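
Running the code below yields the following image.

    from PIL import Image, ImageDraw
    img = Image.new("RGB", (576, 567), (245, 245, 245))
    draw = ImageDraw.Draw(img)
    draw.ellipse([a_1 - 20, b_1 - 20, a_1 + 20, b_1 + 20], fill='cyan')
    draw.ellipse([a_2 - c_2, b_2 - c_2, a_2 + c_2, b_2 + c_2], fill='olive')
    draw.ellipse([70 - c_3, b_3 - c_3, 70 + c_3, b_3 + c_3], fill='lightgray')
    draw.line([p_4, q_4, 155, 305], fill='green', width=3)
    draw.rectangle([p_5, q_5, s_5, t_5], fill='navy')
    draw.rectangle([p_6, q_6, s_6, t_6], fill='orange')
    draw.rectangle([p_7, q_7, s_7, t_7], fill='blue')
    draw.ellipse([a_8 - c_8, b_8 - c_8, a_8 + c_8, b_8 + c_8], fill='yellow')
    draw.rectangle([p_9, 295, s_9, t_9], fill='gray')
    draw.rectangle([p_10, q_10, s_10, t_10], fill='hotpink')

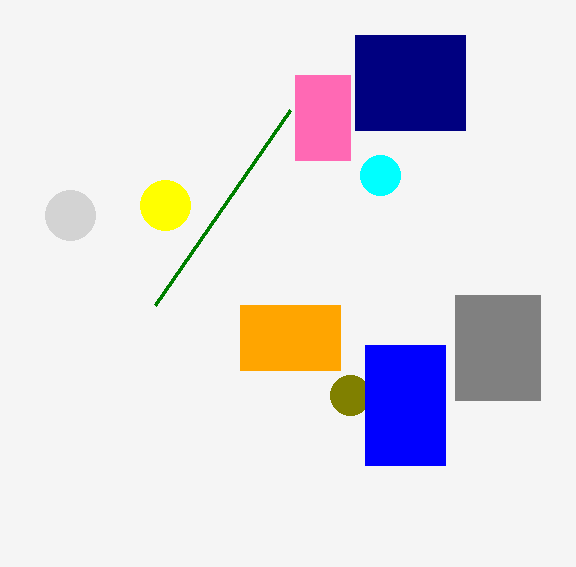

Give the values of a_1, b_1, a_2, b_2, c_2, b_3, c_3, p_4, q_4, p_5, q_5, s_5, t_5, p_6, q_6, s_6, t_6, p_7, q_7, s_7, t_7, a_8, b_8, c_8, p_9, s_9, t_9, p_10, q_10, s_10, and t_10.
a_1 = 380, b_1 = 175, a_2 = 350, b_2 = 395, c_2 = 20, b_3 = 215, c_3 = 25, p_4 = 290, q_4 = 110, p_5 = 355, q_5 = 35, s_5 = 465, t_5 = 130, p_6 = 240, q_6 = 305, s_6 = 340, t_6 = 370, p_7 = 365, q_7 = 345, s_7 = 445, t_7 = 465, a_8 = 165, b_8 = 205, c_8 = 25, p_9 = 455, s_9 = 540, t_9 = 400, p_10 = 295, q_10 = 75, s_10 = 350, t_10 = 160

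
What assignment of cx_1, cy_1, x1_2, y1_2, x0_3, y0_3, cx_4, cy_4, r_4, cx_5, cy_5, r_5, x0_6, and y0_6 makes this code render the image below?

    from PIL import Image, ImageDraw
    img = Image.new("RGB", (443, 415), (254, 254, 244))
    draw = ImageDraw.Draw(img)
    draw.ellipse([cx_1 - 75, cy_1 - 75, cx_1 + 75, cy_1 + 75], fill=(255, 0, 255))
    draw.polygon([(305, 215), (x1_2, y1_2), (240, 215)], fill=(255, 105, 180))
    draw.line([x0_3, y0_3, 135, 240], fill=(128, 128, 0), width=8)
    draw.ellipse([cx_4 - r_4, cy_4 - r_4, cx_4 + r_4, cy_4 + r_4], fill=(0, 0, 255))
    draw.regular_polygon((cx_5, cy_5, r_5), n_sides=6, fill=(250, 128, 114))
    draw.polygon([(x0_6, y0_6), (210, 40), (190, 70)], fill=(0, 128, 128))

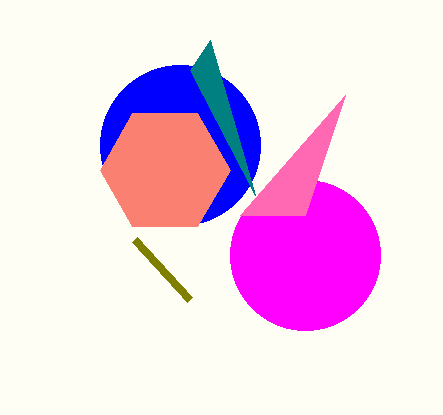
cx_1 = 305; cy_1 = 255; x1_2 = 345; y1_2 = 95; x0_3 = 190; y0_3 = 300; cx_4 = 180; cy_4 = 145; r_4 = 80; cx_5 = 165; cy_5 = 170; r_5 = 65; x0_6 = 255; y0_6 = 195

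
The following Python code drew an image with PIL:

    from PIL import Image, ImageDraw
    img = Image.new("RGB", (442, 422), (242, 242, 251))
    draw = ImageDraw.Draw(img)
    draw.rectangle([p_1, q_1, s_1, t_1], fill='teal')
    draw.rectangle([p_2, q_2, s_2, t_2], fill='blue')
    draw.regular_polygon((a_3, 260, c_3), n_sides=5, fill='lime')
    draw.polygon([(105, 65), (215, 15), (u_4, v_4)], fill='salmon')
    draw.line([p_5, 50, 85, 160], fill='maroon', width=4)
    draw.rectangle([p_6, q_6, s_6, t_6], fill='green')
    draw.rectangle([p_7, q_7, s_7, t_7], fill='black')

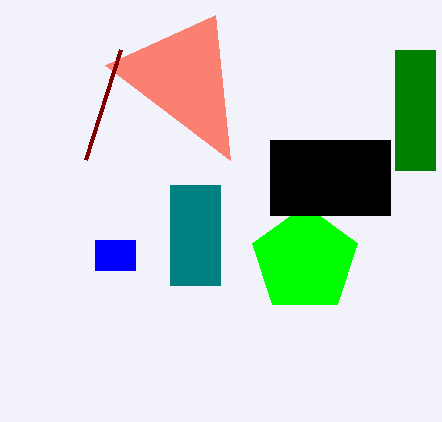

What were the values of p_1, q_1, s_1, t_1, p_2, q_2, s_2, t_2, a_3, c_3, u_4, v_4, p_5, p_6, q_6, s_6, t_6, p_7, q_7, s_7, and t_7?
p_1 = 170; q_1 = 185; s_1 = 220; t_1 = 285; p_2 = 95; q_2 = 240; s_2 = 135; t_2 = 270; a_3 = 305; c_3 = 55; u_4 = 230; v_4 = 160; p_5 = 120; p_6 = 395; q_6 = 50; s_6 = 435; t_6 = 170; p_7 = 270; q_7 = 140; s_7 = 390; t_7 = 215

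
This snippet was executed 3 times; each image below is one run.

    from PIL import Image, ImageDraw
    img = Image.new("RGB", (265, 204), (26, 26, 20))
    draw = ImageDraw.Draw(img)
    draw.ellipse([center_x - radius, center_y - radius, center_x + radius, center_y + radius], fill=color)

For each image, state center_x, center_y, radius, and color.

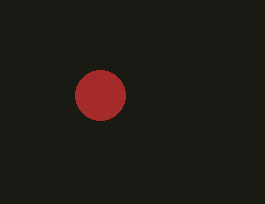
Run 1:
center_x = 100
center_y = 95
radius = 25
color = 'brown'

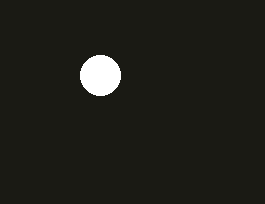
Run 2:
center_x = 100
center_y = 75
radius = 20
color = 'white'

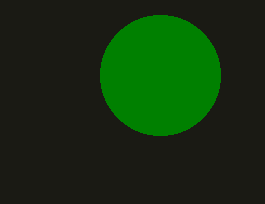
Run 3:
center_x = 160; center_y = 75; radius = 60; color = 'green'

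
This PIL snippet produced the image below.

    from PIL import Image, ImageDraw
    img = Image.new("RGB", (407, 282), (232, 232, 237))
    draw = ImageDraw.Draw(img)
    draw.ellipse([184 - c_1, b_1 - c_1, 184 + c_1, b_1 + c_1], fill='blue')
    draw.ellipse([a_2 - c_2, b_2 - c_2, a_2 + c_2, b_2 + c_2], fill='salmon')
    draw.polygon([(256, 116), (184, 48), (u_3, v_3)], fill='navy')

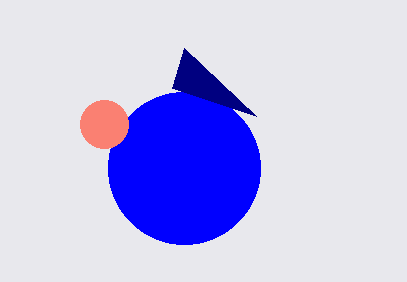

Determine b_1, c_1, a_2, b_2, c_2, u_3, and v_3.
b_1 = 168; c_1 = 76; a_2 = 104; b_2 = 124; c_2 = 24; u_3 = 172; v_3 = 88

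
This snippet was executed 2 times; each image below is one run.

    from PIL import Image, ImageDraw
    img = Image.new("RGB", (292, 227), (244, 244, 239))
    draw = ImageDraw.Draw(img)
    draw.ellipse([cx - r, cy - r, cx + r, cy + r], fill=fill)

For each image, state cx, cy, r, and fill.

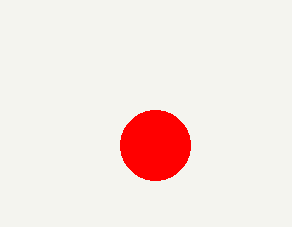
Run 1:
cx = 155, cy = 145, r = 35, fill = 'red'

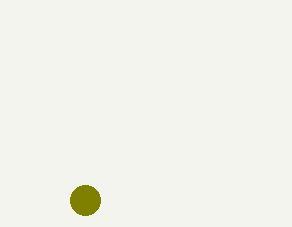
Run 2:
cx = 85, cy = 200, r = 15, fill = 'olive'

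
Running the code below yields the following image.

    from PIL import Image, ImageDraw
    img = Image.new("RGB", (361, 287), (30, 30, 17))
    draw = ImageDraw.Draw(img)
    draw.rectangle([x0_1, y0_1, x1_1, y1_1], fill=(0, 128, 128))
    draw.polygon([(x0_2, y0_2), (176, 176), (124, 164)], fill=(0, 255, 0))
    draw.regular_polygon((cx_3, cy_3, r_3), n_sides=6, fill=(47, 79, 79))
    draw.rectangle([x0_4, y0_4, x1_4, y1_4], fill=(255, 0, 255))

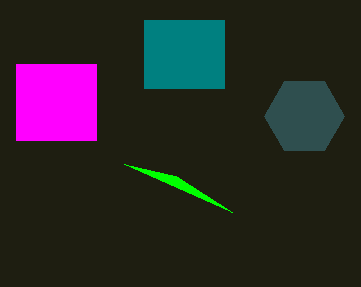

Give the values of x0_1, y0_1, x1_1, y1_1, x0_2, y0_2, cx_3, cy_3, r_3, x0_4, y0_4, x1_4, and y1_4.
x0_1 = 144, y0_1 = 20, x1_1 = 224, y1_1 = 88, x0_2 = 232, y0_2 = 212, cx_3 = 304, cy_3 = 116, r_3 = 40, x0_4 = 16, y0_4 = 64, x1_4 = 96, y1_4 = 140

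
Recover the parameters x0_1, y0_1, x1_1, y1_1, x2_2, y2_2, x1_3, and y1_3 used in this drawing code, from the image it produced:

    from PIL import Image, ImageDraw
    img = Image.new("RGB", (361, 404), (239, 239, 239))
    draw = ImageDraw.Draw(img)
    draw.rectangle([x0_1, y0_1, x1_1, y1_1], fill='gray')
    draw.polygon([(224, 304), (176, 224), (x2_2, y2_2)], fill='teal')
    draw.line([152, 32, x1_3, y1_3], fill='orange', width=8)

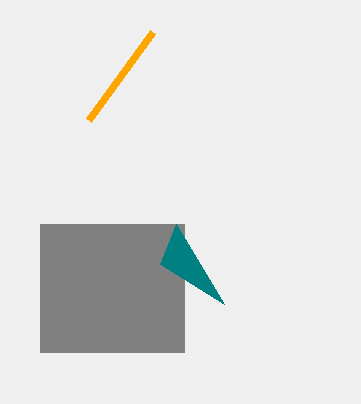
x0_1 = 40
y0_1 = 224
x1_1 = 184
y1_1 = 352
x2_2 = 160
y2_2 = 264
x1_3 = 88
y1_3 = 120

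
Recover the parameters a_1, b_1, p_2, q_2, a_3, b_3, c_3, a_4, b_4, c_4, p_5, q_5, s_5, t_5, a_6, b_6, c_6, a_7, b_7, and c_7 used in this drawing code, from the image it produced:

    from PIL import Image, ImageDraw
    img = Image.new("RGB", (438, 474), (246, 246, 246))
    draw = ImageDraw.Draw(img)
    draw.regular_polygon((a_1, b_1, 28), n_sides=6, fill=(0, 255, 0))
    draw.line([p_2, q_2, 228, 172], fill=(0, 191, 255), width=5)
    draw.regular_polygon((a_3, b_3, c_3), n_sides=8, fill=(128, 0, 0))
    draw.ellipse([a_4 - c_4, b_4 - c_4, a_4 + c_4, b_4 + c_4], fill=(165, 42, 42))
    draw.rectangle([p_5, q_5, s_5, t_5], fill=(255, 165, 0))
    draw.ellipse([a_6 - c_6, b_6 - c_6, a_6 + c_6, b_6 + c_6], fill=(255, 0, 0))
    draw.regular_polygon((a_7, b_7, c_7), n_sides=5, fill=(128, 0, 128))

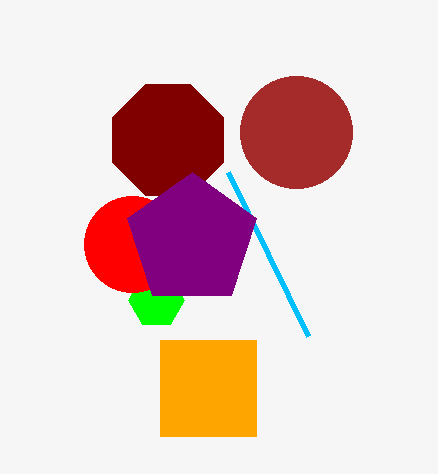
a_1 = 156, b_1 = 300, p_2 = 308, q_2 = 336, a_3 = 168, b_3 = 140, c_3 = 60, a_4 = 296, b_4 = 132, c_4 = 56, p_5 = 160, q_5 = 340, s_5 = 256, t_5 = 436, a_6 = 132, b_6 = 244, c_6 = 48, a_7 = 192, b_7 = 240, c_7 = 68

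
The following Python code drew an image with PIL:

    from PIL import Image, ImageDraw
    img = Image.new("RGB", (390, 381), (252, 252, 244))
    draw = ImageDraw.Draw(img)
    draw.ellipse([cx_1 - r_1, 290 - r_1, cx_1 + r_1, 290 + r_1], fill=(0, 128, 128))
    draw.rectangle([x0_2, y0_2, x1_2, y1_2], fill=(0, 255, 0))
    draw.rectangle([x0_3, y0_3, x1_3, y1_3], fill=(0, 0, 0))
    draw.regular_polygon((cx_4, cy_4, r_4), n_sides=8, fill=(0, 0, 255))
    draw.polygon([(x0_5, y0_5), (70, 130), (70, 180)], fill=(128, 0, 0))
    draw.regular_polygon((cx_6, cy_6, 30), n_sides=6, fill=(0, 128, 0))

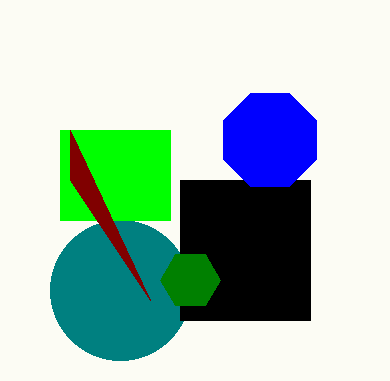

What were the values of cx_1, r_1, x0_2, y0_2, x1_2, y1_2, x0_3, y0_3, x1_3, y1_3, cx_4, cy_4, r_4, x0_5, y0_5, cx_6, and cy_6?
cx_1 = 120
r_1 = 70
x0_2 = 60
y0_2 = 130
x1_2 = 170
y1_2 = 220
x0_3 = 180
y0_3 = 180
x1_3 = 310
y1_3 = 320
cx_4 = 270
cy_4 = 140
r_4 = 50
x0_5 = 150
y0_5 = 300
cx_6 = 190
cy_6 = 280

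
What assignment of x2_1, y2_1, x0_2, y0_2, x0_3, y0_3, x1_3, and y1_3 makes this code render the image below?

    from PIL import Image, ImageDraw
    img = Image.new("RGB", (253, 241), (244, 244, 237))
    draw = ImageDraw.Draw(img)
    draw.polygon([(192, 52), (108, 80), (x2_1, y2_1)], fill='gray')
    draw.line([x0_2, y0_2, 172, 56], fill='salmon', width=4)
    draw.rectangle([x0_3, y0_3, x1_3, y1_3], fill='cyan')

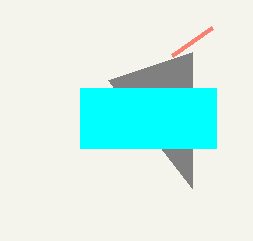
x2_1 = 192, y2_1 = 188, x0_2 = 212, y0_2 = 28, x0_3 = 80, y0_3 = 88, x1_3 = 216, y1_3 = 148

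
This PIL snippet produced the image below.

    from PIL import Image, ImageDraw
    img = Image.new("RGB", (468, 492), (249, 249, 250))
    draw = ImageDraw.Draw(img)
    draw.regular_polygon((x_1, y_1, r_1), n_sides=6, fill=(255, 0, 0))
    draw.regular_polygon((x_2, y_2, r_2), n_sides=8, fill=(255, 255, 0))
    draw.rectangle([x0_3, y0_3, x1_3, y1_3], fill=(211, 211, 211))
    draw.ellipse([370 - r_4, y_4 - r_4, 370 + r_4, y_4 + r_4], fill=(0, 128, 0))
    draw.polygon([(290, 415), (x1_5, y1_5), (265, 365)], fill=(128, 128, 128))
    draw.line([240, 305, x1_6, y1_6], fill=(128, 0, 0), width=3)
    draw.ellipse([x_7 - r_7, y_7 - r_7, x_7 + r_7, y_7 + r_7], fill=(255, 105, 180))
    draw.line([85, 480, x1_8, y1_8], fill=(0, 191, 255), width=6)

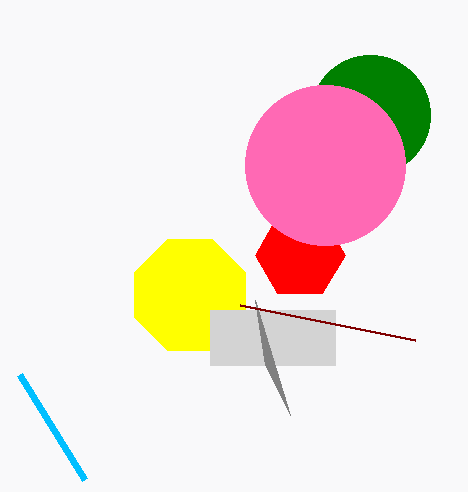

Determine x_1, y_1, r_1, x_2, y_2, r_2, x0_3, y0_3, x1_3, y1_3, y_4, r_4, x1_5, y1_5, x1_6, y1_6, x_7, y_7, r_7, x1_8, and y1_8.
x_1 = 300, y_1 = 255, r_1 = 45, x_2 = 190, y_2 = 295, r_2 = 60, x0_3 = 210, y0_3 = 310, x1_3 = 335, y1_3 = 365, y_4 = 115, r_4 = 60, x1_5 = 255, y1_5 = 300, x1_6 = 415, y1_6 = 340, x_7 = 325, y_7 = 165, r_7 = 80, x1_8 = 20, y1_8 = 375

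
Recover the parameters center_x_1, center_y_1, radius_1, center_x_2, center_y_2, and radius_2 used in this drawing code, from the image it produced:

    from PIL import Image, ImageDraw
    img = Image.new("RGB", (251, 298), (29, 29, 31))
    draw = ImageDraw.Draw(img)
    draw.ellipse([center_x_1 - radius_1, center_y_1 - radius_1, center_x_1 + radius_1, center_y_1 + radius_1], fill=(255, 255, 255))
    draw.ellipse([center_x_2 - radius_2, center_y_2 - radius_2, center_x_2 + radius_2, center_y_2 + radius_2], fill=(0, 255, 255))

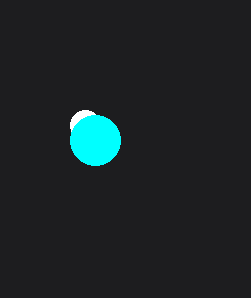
center_x_1 = 85, center_y_1 = 125, radius_1 = 15, center_x_2 = 95, center_y_2 = 140, radius_2 = 25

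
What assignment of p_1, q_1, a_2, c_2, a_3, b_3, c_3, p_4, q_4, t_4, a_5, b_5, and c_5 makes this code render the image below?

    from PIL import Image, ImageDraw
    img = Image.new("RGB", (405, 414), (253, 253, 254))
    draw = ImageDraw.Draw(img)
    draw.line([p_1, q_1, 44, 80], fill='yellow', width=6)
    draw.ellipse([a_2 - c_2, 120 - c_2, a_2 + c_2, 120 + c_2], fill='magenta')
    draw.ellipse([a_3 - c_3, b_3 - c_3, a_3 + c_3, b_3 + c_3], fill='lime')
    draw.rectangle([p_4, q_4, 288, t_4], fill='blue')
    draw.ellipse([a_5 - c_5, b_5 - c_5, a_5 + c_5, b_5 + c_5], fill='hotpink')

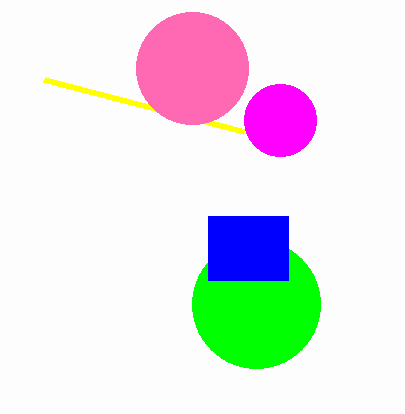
p_1 = 244, q_1 = 132, a_2 = 280, c_2 = 36, a_3 = 256, b_3 = 304, c_3 = 64, p_4 = 208, q_4 = 216, t_4 = 280, a_5 = 192, b_5 = 68, c_5 = 56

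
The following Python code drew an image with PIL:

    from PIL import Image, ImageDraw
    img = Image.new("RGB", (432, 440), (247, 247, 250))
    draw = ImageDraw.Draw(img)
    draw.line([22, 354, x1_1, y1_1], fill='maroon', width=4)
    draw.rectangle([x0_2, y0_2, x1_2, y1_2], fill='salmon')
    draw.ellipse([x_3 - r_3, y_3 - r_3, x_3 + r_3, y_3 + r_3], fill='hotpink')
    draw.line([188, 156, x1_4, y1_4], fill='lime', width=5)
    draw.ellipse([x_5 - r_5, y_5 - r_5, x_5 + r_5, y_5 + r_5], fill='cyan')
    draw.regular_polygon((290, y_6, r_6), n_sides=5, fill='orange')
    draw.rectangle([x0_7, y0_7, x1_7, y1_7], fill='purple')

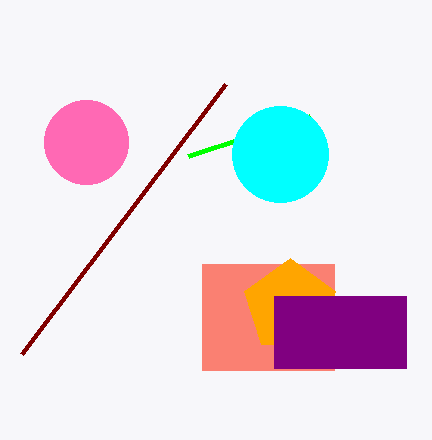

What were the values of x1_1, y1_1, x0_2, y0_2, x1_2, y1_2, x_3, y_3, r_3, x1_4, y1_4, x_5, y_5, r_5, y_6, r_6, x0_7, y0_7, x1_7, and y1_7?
x1_1 = 226
y1_1 = 84
x0_2 = 202
y0_2 = 264
x1_2 = 334
y1_2 = 370
x_3 = 86
y_3 = 142
r_3 = 42
x1_4 = 310
y1_4 = 116
x_5 = 280
y_5 = 154
r_5 = 48
y_6 = 306
r_6 = 48
x0_7 = 274
y0_7 = 296
x1_7 = 406
y1_7 = 368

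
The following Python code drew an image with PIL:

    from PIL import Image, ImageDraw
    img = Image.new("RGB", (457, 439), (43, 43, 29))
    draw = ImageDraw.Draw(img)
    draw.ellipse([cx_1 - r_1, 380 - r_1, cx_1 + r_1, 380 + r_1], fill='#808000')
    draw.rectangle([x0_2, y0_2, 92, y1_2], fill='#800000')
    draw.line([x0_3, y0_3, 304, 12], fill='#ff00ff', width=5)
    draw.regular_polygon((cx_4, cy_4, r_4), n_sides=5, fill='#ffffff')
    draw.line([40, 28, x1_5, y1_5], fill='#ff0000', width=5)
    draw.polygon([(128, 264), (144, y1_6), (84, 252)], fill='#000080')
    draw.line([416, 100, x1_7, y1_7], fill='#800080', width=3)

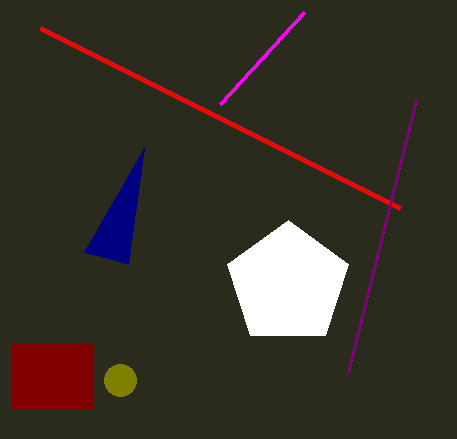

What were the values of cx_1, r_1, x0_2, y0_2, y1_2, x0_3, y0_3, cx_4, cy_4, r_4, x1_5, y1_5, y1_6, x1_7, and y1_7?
cx_1 = 120
r_1 = 16
x0_2 = 12
y0_2 = 344
y1_2 = 408
x0_3 = 220
y0_3 = 104
cx_4 = 288
cy_4 = 284
r_4 = 64
x1_5 = 400
y1_5 = 208
y1_6 = 148
x1_7 = 348
y1_7 = 372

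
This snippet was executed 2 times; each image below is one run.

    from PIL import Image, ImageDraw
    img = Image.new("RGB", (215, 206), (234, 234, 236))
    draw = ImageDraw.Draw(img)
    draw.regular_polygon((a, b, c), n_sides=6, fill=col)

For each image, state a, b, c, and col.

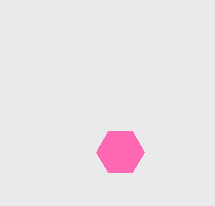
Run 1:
a = 120, b = 152, c = 24, col = 'hotpink'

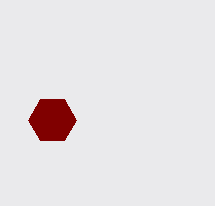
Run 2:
a = 52; b = 120; c = 24; col = 'maroon'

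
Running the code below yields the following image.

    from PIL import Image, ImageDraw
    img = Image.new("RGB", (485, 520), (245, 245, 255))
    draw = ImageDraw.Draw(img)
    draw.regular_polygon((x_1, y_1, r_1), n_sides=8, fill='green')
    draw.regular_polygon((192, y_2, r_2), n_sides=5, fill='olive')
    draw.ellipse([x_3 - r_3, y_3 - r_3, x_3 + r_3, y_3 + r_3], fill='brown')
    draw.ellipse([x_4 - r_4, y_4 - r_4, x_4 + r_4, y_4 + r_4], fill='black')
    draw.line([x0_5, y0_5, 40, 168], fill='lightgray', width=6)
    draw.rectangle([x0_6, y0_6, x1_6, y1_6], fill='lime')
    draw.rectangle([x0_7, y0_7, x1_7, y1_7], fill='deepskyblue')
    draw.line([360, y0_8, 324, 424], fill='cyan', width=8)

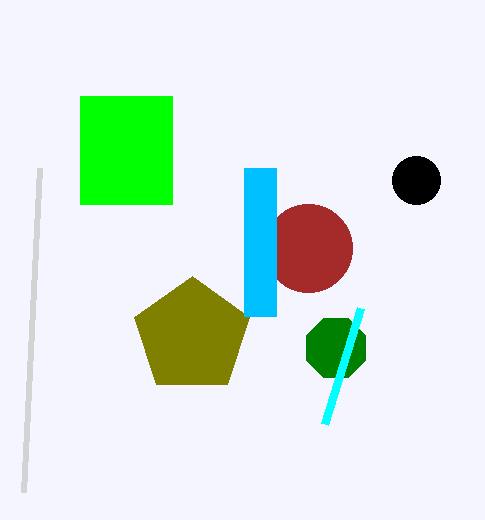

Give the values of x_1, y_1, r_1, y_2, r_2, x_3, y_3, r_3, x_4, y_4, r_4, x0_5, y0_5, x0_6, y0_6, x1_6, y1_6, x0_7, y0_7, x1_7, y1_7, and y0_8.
x_1 = 336, y_1 = 348, r_1 = 32, y_2 = 336, r_2 = 60, x_3 = 308, y_3 = 248, r_3 = 44, x_4 = 416, y_4 = 180, r_4 = 24, x0_5 = 24, y0_5 = 492, x0_6 = 80, y0_6 = 96, x1_6 = 172, y1_6 = 204, x0_7 = 244, y0_7 = 168, x1_7 = 276, y1_7 = 316, y0_8 = 308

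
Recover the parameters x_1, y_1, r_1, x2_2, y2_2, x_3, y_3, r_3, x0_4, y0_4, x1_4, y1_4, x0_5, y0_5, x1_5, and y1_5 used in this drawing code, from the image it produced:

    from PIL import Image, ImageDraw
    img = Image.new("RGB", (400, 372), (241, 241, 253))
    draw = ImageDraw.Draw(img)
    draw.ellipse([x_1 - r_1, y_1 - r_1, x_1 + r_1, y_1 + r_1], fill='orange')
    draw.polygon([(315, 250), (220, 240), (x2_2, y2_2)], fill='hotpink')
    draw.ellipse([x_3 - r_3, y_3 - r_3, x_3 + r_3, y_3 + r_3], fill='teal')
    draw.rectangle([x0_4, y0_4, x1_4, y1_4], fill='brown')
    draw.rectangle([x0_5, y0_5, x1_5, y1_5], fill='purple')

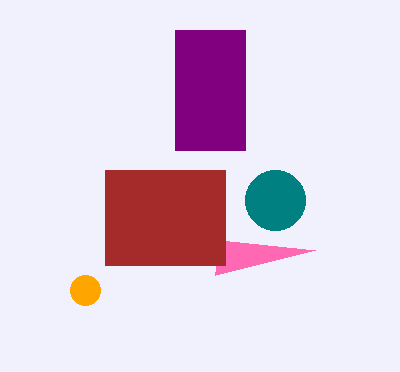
x_1 = 85
y_1 = 290
r_1 = 15
x2_2 = 215
y2_2 = 275
x_3 = 275
y_3 = 200
r_3 = 30
x0_4 = 105
y0_4 = 170
x1_4 = 225
y1_4 = 265
x0_5 = 175
y0_5 = 30
x1_5 = 245
y1_5 = 150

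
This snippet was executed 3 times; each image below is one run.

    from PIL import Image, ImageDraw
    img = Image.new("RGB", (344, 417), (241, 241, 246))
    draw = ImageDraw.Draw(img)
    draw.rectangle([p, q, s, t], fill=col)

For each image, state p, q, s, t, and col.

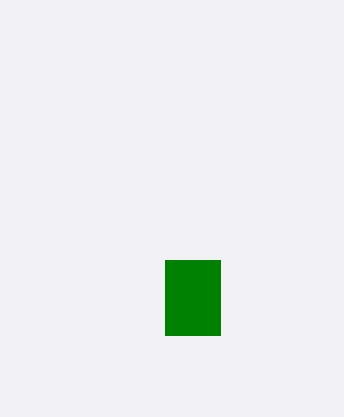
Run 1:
p = 165; q = 260; s = 220; t = 335; col = 'green'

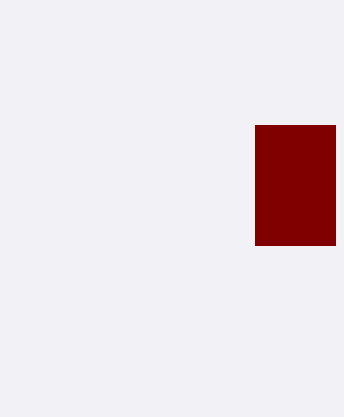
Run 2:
p = 255
q = 125
s = 335
t = 245
col = 'maroon'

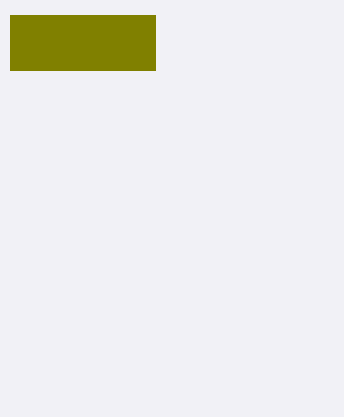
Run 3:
p = 10, q = 15, s = 155, t = 70, col = 'olive'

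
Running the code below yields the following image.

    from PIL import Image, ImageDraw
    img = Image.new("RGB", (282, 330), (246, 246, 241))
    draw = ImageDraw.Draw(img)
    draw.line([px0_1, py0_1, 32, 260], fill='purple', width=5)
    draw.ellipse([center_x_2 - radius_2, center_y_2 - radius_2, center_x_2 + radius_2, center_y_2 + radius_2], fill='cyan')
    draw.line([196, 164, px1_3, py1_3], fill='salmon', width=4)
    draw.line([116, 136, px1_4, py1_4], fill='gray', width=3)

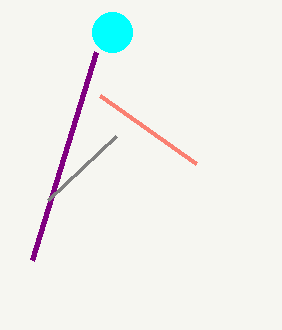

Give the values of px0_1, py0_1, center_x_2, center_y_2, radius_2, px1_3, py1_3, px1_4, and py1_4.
px0_1 = 96, py0_1 = 52, center_x_2 = 112, center_y_2 = 32, radius_2 = 20, px1_3 = 100, py1_3 = 96, px1_4 = 48, py1_4 = 200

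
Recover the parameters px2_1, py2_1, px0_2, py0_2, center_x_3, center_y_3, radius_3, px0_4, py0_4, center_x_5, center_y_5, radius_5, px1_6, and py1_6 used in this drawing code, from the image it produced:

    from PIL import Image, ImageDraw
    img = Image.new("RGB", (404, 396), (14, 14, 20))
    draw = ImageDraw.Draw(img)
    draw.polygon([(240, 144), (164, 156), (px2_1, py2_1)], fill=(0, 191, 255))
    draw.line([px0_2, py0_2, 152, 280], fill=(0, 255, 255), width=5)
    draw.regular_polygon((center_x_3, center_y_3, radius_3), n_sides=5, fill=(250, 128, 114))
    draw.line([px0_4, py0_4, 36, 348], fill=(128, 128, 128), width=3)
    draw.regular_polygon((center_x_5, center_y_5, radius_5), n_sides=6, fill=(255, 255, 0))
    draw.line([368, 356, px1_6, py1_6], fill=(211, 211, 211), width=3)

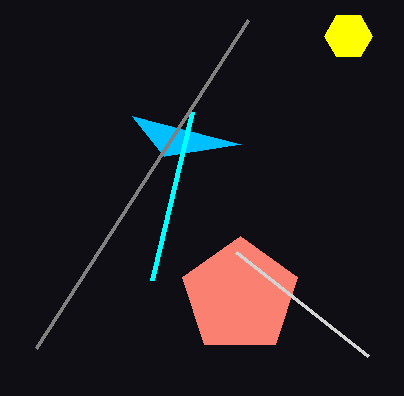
px2_1 = 132
py2_1 = 116
px0_2 = 192
py0_2 = 112
center_x_3 = 240
center_y_3 = 296
radius_3 = 60
px0_4 = 248
py0_4 = 20
center_x_5 = 348
center_y_5 = 36
radius_5 = 24
px1_6 = 236
py1_6 = 252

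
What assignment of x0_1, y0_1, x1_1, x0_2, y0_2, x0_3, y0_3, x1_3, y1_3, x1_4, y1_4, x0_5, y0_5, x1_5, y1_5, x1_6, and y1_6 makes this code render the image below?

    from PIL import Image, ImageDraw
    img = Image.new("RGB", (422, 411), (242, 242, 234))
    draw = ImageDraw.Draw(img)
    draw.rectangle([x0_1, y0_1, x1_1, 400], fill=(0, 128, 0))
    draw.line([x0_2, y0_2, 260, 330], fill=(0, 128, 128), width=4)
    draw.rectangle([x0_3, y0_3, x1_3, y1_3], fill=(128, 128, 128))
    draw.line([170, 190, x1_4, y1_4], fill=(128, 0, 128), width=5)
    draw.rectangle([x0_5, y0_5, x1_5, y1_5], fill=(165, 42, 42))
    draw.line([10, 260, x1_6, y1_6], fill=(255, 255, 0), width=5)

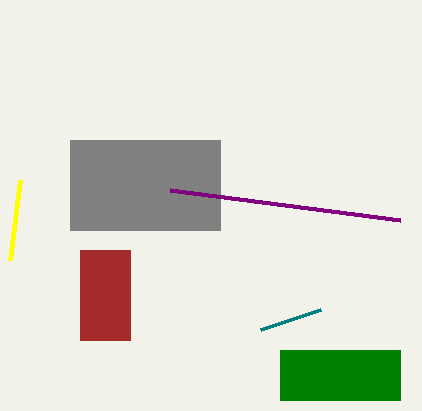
x0_1 = 280, y0_1 = 350, x1_1 = 400, x0_2 = 320, y0_2 = 310, x0_3 = 70, y0_3 = 140, x1_3 = 220, y1_3 = 230, x1_4 = 400, y1_4 = 220, x0_5 = 80, y0_5 = 250, x1_5 = 130, y1_5 = 340, x1_6 = 20, y1_6 = 180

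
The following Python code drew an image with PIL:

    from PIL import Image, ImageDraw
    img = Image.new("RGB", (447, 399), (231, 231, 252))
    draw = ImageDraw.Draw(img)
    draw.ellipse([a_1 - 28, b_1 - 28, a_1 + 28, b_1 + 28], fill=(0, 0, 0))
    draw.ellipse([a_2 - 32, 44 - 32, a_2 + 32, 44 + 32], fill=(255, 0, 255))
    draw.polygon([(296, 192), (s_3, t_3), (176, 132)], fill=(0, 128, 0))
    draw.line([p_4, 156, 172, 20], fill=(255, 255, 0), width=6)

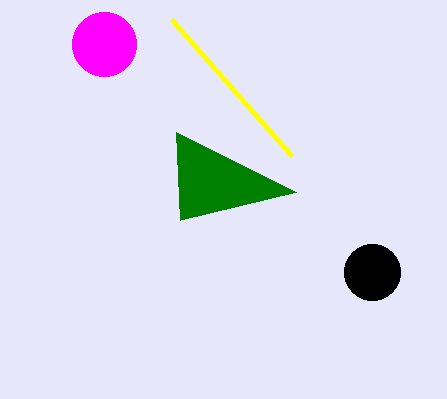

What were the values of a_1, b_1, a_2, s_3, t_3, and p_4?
a_1 = 372; b_1 = 272; a_2 = 104; s_3 = 180; t_3 = 220; p_4 = 292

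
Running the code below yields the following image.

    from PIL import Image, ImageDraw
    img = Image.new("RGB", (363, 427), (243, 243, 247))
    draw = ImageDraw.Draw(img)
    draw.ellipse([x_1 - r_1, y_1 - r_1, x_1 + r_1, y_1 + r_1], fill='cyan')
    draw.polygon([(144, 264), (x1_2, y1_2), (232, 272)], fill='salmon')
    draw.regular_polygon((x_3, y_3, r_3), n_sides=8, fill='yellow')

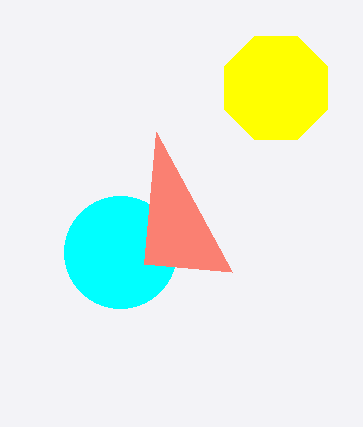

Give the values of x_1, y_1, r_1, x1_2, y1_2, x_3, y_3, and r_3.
x_1 = 120
y_1 = 252
r_1 = 56
x1_2 = 156
y1_2 = 132
x_3 = 276
y_3 = 88
r_3 = 56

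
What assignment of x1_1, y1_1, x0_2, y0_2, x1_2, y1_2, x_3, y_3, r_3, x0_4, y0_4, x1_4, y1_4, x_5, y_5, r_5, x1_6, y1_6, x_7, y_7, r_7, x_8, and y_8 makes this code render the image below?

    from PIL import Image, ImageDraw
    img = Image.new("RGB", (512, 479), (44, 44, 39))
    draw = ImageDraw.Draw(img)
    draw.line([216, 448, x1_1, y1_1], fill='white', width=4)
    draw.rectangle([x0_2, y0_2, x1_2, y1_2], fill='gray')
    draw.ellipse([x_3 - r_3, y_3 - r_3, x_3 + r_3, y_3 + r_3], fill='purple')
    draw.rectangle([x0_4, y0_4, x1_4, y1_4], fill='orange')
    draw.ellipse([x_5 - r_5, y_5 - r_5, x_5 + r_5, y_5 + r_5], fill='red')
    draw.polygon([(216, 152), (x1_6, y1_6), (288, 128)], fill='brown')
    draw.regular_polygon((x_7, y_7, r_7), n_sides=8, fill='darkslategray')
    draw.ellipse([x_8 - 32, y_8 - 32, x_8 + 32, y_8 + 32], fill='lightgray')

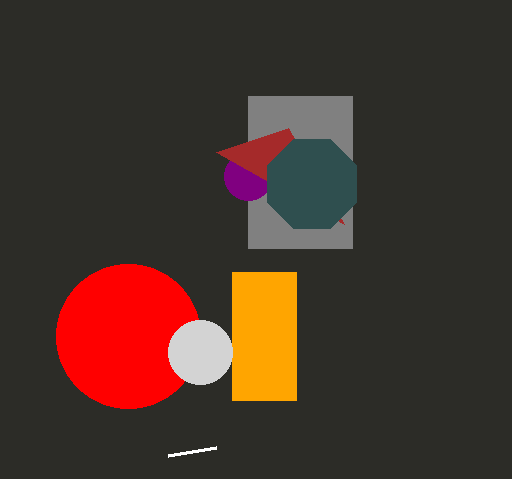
x1_1 = 168, y1_1 = 456, x0_2 = 248, y0_2 = 96, x1_2 = 352, y1_2 = 248, x_3 = 248, y_3 = 176, r_3 = 24, x0_4 = 232, y0_4 = 272, x1_4 = 296, y1_4 = 400, x_5 = 128, y_5 = 336, r_5 = 72, x1_6 = 344, y1_6 = 224, x_7 = 312, y_7 = 184, r_7 = 48, x_8 = 200, y_8 = 352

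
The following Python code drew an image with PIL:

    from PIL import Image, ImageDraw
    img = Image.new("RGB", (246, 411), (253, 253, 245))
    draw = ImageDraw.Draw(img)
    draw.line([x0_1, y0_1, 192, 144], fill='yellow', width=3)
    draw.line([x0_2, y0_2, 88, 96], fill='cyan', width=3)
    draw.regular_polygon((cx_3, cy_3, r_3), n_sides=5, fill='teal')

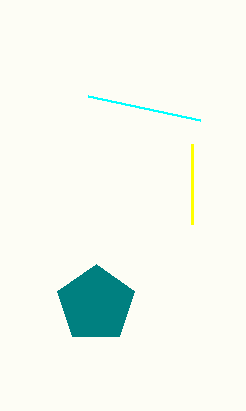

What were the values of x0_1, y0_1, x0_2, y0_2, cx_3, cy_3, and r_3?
x0_1 = 192, y0_1 = 224, x0_2 = 200, y0_2 = 120, cx_3 = 96, cy_3 = 304, r_3 = 40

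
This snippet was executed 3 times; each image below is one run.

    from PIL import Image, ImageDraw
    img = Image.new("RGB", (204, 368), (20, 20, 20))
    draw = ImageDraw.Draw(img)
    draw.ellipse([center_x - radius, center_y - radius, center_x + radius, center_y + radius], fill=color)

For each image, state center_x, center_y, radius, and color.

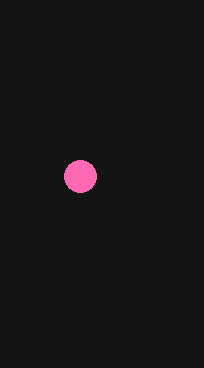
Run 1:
center_x = 80; center_y = 176; radius = 16; color = 'hotpink'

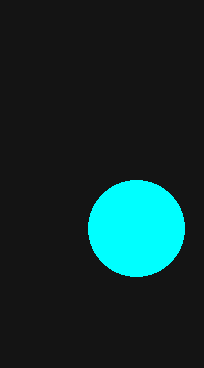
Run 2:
center_x = 136
center_y = 228
radius = 48
color = 'cyan'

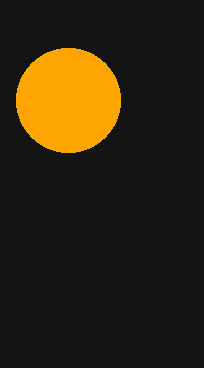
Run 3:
center_x = 68
center_y = 100
radius = 52
color = 'orange'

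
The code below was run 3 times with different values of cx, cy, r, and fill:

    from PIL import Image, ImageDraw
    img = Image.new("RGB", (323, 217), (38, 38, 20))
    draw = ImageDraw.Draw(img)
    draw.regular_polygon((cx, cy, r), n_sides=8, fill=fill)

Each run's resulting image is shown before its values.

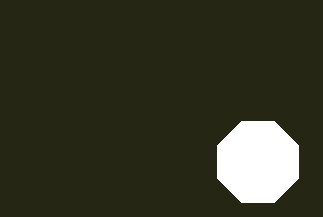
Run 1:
cx = 258
cy = 162
r = 44
fill = 'white'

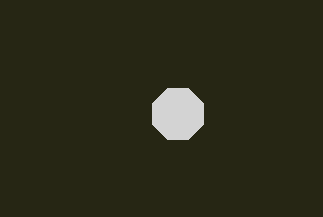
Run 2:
cx = 178; cy = 114; r = 28; fill = 'lightgray'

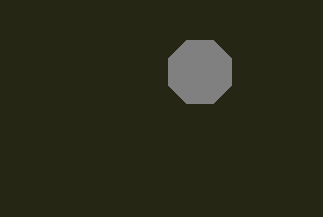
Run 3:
cx = 200, cy = 72, r = 34, fill = 'gray'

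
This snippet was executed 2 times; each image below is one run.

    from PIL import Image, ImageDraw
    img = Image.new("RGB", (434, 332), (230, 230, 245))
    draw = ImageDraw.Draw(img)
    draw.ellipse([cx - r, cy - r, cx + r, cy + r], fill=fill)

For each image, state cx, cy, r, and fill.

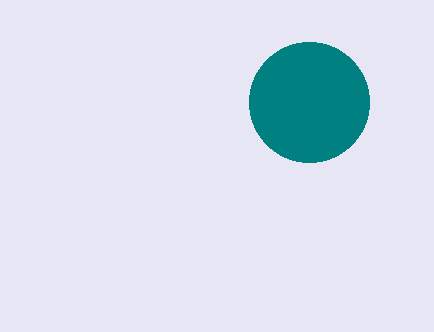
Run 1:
cx = 309, cy = 102, r = 60, fill = 'teal'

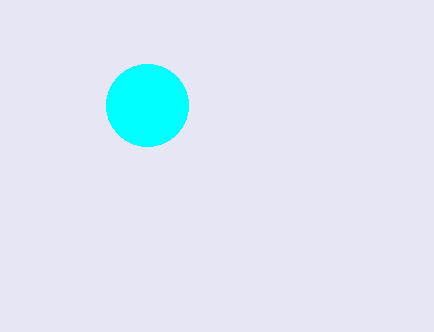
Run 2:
cx = 147
cy = 105
r = 41
fill = 'cyan'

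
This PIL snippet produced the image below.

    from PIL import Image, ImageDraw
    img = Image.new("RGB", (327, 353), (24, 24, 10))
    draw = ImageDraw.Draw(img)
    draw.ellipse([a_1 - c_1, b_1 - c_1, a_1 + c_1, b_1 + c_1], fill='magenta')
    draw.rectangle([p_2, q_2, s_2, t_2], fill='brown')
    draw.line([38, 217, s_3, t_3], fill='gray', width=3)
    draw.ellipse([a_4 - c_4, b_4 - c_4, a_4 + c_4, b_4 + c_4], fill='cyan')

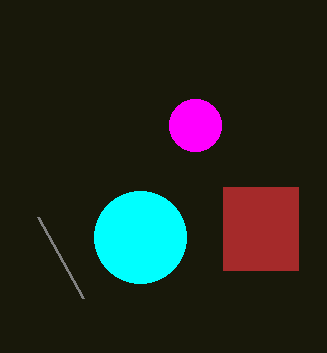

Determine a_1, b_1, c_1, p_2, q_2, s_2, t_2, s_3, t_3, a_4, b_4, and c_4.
a_1 = 195, b_1 = 125, c_1 = 26, p_2 = 223, q_2 = 187, s_2 = 298, t_2 = 270, s_3 = 83, t_3 = 298, a_4 = 140, b_4 = 237, c_4 = 46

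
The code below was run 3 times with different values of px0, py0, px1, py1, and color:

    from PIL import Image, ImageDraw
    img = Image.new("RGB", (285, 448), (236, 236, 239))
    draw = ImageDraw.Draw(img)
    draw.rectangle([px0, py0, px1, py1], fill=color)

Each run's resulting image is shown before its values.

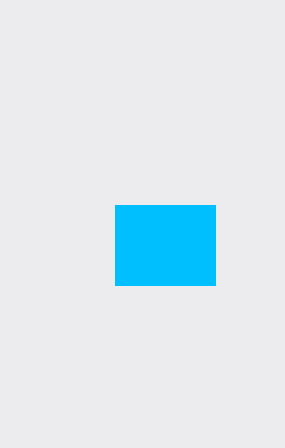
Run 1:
px0 = 115, py0 = 205, px1 = 215, py1 = 285, color = 'deepskyblue'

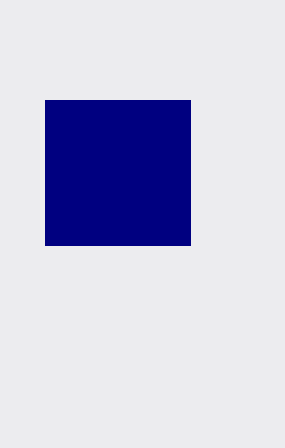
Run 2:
px0 = 45, py0 = 100, px1 = 190, py1 = 245, color = 'navy'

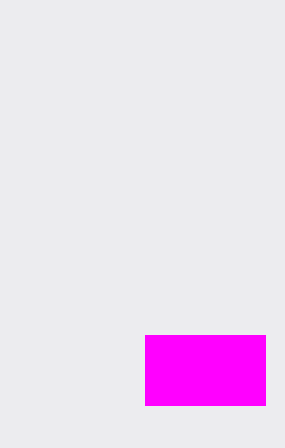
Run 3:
px0 = 145, py0 = 335, px1 = 265, py1 = 405, color = 'magenta'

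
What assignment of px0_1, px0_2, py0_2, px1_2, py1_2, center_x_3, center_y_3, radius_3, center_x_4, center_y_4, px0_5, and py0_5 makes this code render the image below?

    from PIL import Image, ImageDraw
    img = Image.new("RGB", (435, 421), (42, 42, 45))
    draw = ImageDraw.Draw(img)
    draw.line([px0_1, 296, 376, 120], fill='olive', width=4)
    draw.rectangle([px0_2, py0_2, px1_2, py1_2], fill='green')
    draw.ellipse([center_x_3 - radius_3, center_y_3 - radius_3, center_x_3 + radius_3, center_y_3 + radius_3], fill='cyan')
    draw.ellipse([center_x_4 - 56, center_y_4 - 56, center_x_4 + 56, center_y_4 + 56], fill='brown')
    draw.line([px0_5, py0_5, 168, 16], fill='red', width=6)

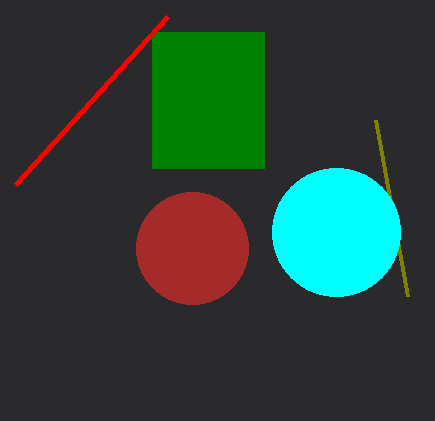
px0_1 = 408; px0_2 = 152; py0_2 = 32; px1_2 = 264; py1_2 = 168; center_x_3 = 336; center_y_3 = 232; radius_3 = 64; center_x_4 = 192; center_y_4 = 248; px0_5 = 16; py0_5 = 184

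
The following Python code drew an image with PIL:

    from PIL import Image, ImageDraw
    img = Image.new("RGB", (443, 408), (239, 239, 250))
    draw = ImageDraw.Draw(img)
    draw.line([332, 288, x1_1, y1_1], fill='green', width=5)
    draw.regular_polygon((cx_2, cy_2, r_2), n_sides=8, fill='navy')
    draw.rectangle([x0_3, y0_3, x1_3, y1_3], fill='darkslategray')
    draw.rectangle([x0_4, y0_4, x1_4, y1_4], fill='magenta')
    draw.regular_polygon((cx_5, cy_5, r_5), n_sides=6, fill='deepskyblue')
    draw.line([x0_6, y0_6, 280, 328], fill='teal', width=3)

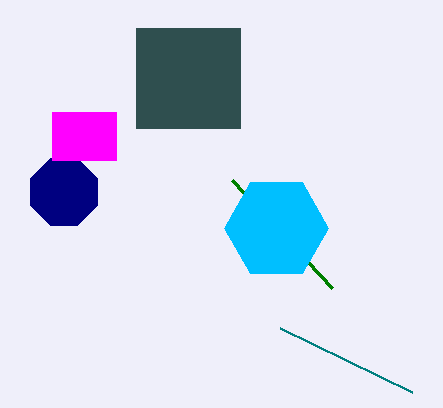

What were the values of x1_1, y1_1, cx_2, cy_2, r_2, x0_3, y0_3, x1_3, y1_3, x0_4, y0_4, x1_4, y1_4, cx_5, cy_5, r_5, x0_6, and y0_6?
x1_1 = 232
y1_1 = 180
cx_2 = 64
cy_2 = 192
r_2 = 36
x0_3 = 136
y0_3 = 28
x1_3 = 240
y1_3 = 128
x0_4 = 52
y0_4 = 112
x1_4 = 116
y1_4 = 160
cx_5 = 276
cy_5 = 228
r_5 = 52
x0_6 = 412
y0_6 = 392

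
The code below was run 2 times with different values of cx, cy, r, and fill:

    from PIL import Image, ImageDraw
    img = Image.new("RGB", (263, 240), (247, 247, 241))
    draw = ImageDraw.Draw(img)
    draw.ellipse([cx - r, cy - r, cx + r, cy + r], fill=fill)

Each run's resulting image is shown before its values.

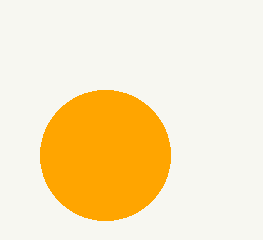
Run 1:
cx = 105, cy = 155, r = 65, fill = 'orange'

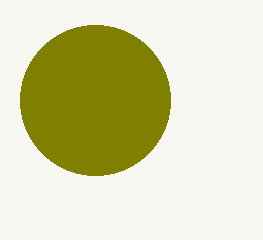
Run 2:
cx = 95, cy = 100, r = 75, fill = 'olive'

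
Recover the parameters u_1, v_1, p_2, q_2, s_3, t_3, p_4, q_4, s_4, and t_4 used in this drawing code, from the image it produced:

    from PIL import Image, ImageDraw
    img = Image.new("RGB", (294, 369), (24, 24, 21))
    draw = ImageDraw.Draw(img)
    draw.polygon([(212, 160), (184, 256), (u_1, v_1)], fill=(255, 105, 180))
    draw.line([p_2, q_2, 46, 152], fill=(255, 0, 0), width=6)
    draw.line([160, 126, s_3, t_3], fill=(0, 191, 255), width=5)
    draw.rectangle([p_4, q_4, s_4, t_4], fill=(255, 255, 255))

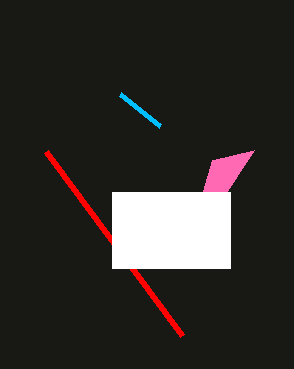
u_1 = 254
v_1 = 150
p_2 = 182
q_2 = 336
s_3 = 120
t_3 = 94
p_4 = 112
q_4 = 192
s_4 = 230
t_4 = 268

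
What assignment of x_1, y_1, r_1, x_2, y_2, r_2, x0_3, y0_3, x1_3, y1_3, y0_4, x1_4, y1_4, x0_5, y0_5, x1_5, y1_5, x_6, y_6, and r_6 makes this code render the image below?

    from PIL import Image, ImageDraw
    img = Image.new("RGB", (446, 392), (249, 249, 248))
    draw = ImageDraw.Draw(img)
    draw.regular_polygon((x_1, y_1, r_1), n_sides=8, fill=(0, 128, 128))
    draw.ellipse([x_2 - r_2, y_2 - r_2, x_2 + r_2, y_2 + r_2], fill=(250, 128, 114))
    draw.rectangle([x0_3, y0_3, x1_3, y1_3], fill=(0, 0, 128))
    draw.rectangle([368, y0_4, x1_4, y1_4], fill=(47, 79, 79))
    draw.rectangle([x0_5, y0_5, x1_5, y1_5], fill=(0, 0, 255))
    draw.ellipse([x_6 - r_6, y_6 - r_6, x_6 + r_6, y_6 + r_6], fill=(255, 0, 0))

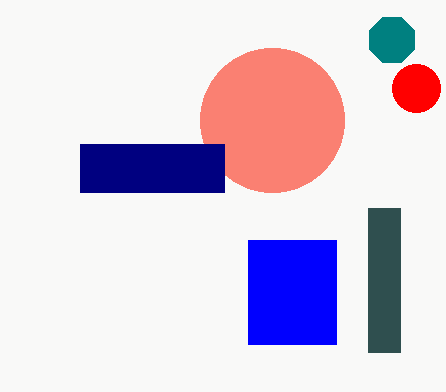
x_1 = 392, y_1 = 40, r_1 = 24, x_2 = 272, y_2 = 120, r_2 = 72, x0_3 = 80, y0_3 = 144, x1_3 = 224, y1_3 = 192, y0_4 = 208, x1_4 = 400, y1_4 = 352, x0_5 = 248, y0_5 = 240, x1_5 = 336, y1_5 = 344, x_6 = 416, y_6 = 88, r_6 = 24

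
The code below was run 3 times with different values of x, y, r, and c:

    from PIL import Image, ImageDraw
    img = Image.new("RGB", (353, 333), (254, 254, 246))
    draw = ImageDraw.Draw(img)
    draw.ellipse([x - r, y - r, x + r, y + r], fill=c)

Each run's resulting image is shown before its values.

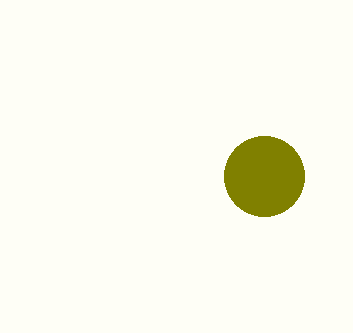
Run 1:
x = 264, y = 176, r = 40, c = 'olive'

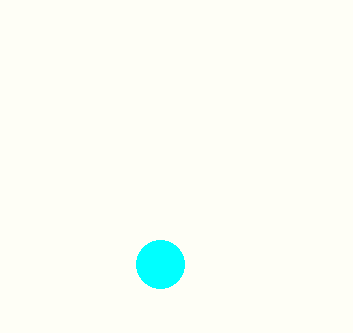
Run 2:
x = 160
y = 264
r = 24
c = 'cyan'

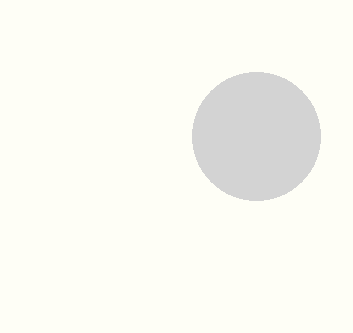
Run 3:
x = 256, y = 136, r = 64, c = 'lightgray'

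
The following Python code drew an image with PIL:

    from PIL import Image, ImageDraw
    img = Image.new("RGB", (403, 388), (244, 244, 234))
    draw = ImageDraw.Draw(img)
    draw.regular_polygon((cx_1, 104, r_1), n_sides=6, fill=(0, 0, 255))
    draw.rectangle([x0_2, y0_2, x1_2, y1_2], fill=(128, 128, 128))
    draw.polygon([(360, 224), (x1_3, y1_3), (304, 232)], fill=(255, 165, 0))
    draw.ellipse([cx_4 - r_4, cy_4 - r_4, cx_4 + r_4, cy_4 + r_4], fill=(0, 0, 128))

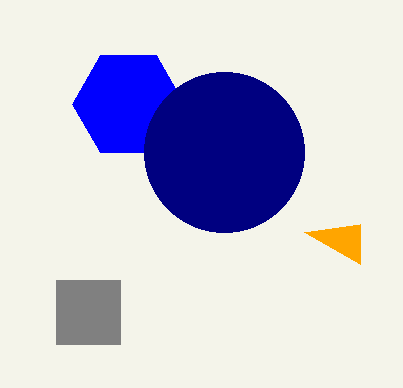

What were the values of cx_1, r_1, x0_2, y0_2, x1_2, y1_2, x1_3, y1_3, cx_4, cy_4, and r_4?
cx_1 = 128; r_1 = 56; x0_2 = 56; y0_2 = 280; x1_2 = 120; y1_2 = 344; x1_3 = 360; y1_3 = 264; cx_4 = 224; cy_4 = 152; r_4 = 80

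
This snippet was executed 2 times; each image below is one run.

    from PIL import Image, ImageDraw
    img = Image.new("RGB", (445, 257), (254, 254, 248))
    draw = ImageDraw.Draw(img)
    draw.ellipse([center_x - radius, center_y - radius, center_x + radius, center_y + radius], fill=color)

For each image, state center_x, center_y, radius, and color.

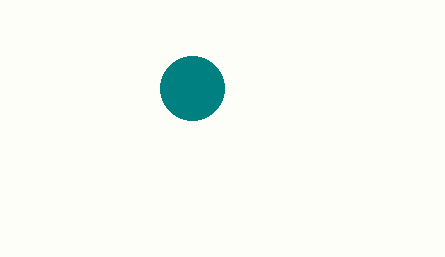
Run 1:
center_x = 192; center_y = 88; radius = 32; color = 'teal'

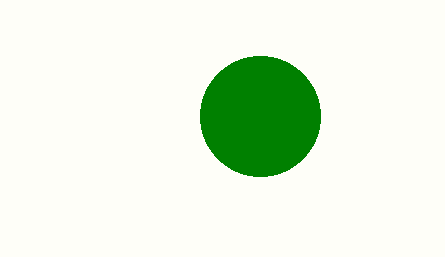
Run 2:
center_x = 260, center_y = 116, radius = 60, color = 'green'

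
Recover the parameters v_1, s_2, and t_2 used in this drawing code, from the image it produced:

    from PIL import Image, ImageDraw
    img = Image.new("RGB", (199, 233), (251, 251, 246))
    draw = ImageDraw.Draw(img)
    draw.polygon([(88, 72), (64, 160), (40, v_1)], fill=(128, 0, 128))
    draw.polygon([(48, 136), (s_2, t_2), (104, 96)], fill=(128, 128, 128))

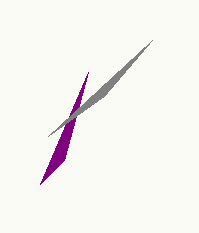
v_1 = 184
s_2 = 152
t_2 = 40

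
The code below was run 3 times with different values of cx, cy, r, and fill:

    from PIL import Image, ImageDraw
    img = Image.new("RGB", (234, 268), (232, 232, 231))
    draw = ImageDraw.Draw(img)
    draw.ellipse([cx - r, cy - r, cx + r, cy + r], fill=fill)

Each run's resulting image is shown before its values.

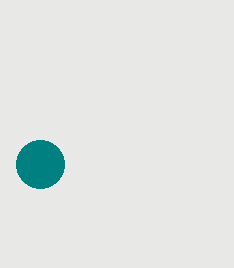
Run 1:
cx = 40
cy = 164
r = 24
fill = 'teal'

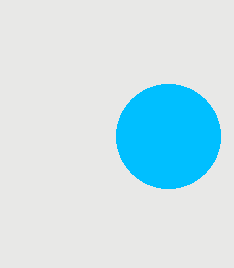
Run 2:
cx = 168, cy = 136, r = 52, fill = 'deepskyblue'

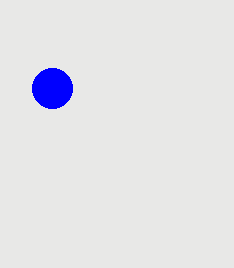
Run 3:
cx = 52
cy = 88
r = 20
fill = 'blue'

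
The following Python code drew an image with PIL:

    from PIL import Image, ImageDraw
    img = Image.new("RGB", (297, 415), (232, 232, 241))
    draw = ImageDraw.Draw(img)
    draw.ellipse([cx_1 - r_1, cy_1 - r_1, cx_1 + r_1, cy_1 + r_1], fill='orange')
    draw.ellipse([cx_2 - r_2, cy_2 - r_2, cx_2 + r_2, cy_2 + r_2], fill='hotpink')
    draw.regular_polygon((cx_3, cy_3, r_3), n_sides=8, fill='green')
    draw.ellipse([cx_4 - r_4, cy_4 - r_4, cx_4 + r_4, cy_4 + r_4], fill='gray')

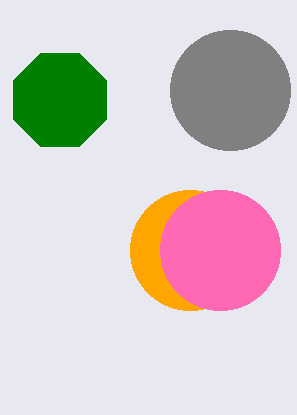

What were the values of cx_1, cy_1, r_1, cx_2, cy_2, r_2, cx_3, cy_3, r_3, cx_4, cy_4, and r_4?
cx_1 = 190; cy_1 = 250; r_1 = 60; cx_2 = 220; cy_2 = 250; r_2 = 60; cx_3 = 60; cy_3 = 100; r_3 = 50; cx_4 = 230; cy_4 = 90; r_4 = 60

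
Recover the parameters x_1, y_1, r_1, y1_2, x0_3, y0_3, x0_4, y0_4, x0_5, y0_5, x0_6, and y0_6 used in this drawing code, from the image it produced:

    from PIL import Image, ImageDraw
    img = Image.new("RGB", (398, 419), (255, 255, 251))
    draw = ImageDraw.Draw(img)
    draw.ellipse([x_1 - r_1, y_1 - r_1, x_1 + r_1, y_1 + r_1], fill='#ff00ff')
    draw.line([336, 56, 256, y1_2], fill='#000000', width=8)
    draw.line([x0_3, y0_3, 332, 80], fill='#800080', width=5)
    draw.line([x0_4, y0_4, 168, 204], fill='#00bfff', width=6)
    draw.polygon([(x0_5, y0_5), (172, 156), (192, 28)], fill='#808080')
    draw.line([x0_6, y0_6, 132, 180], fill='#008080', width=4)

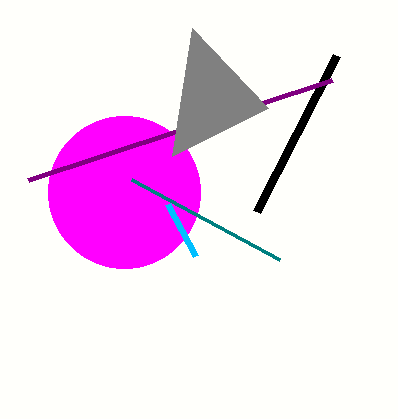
x_1 = 124
y_1 = 192
r_1 = 76
y1_2 = 212
x0_3 = 28
y0_3 = 180
x0_4 = 196
y0_4 = 256
x0_5 = 268
y0_5 = 108
x0_6 = 280
y0_6 = 260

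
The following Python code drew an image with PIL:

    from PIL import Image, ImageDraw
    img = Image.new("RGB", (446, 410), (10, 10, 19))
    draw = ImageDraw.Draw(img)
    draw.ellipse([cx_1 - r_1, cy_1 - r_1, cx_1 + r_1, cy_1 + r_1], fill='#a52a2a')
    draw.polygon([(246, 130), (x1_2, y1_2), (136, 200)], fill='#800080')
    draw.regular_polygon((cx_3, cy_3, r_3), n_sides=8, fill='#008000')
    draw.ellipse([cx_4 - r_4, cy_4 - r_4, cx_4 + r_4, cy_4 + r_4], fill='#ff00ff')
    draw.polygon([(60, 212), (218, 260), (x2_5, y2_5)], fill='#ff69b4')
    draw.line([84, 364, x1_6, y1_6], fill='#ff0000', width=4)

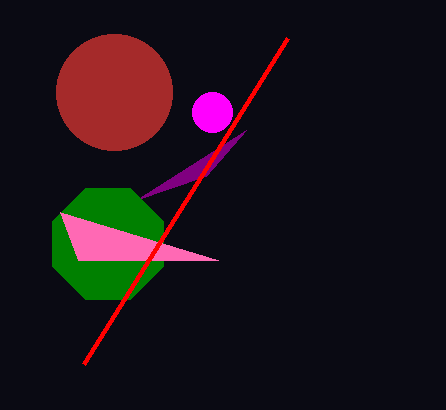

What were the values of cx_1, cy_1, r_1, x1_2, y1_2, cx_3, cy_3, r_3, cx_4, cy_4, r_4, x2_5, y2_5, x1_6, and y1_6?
cx_1 = 114
cy_1 = 92
r_1 = 58
x1_2 = 206
y1_2 = 176
cx_3 = 108
cy_3 = 244
r_3 = 60
cx_4 = 212
cy_4 = 112
r_4 = 20
x2_5 = 78
y2_5 = 260
x1_6 = 288
y1_6 = 38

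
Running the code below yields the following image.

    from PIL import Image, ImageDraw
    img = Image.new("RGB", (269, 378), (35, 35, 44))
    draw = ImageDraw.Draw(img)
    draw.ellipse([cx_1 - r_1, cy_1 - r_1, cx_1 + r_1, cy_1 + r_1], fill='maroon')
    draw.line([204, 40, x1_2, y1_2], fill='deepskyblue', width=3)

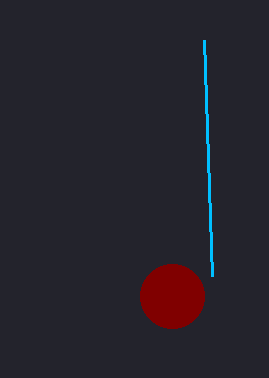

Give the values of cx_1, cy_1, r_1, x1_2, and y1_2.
cx_1 = 172, cy_1 = 296, r_1 = 32, x1_2 = 212, y1_2 = 276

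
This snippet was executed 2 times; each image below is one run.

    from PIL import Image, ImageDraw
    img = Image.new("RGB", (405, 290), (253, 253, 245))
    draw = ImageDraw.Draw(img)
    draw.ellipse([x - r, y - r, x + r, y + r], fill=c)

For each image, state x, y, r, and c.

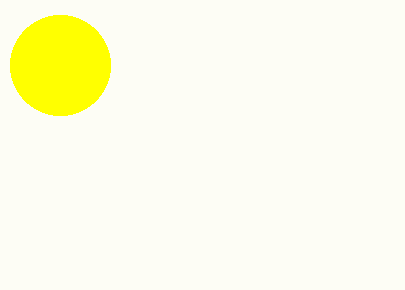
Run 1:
x = 60
y = 65
r = 50
c = 'yellow'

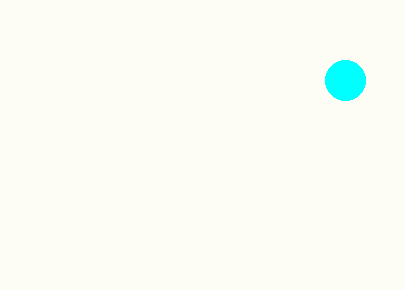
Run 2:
x = 345, y = 80, r = 20, c = 'cyan'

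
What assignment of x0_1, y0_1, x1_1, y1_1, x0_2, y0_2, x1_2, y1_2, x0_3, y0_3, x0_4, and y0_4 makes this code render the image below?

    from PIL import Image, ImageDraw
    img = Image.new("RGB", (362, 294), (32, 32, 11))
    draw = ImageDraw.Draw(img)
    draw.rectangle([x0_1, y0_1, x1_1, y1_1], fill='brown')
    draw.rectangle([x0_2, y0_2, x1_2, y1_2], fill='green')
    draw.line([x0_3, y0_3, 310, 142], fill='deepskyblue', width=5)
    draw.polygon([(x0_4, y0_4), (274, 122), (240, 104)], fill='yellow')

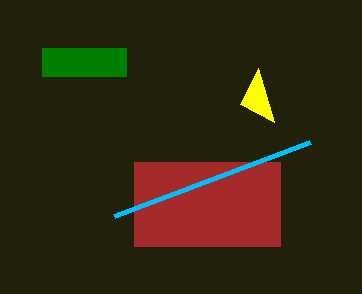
x0_1 = 134
y0_1 = 162
x1_1 = 280
y1_1 = 246
x0_2 = 42
y0_2 = 48
x1_2 = 126
y1_2 = 76
x0_3 = 114
y0_3 = 216
x0_4 = 258
y0_4 = 68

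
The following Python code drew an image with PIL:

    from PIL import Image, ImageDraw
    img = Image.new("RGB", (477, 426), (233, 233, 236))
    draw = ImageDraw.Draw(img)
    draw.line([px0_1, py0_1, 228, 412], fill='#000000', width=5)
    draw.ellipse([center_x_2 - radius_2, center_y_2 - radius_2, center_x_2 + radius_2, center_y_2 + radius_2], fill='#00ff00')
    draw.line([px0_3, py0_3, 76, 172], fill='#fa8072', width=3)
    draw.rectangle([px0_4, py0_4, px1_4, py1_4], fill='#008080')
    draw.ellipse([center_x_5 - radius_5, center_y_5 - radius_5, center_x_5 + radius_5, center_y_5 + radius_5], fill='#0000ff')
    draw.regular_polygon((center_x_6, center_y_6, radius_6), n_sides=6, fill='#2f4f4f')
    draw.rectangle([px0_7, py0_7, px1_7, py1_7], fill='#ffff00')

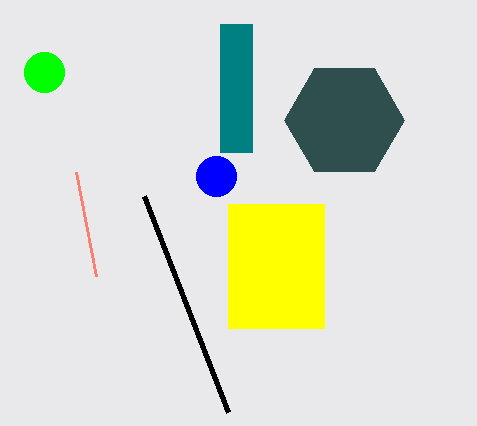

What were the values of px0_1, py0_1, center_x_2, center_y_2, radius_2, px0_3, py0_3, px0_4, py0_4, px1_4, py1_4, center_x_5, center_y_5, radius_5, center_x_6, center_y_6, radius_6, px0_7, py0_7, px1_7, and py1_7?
px0_1 = 144, py0_1 = 196, center_x_2 = 44, center_y_2 = 72, radius_2 = 20, px0_3 = 96, py0_3 = 276, px0_4 = 220, py0_4 = 24, px1_4 = 252, py1_4 = 152, center_x_5 = 216, center_y_5 = 176, radius_5 = 20, center_x_6 = 344, center_y_6 = 120, radius_6 = 60, px0_7 = 228, py0_7 = 204, px1_7 = 324, py1_7 = 328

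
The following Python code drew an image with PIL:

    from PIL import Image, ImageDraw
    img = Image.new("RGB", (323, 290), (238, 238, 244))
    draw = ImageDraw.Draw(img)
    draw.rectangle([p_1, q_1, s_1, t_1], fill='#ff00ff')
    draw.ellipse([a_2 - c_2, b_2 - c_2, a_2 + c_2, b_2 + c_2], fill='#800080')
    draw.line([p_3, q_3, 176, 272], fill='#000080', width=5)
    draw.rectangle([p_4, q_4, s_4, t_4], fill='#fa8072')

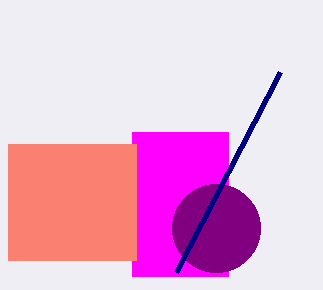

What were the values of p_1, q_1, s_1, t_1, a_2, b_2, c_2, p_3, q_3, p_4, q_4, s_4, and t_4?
p_1 = 132; q_1 = 132; s_1 = 228; t_1 = 276; a_2 = 216; b_2 = 228; c_2 = 44; p_3 = 280; q_3 = 72; p_4 = 8; q_4 = 144; s_4 = 136; t_4 = 260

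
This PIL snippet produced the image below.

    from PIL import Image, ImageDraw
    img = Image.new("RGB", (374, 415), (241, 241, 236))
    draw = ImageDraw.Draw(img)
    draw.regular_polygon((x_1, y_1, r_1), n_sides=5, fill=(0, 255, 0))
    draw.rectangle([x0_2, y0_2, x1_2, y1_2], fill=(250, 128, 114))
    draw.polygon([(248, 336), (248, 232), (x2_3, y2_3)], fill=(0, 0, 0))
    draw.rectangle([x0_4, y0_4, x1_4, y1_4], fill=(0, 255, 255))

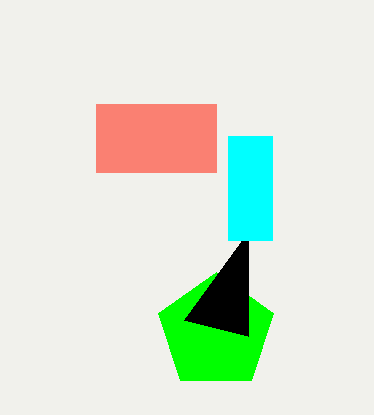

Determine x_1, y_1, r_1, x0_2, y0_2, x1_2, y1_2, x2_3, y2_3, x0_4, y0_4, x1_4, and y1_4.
x_1 = 216; y_1 = 332; r_1 = 60; x0_2 = 96; y0_2 = 104; x1_2 = 216; y1_2 = 172; x2_3 = 184; y2_3 = 320; x0_4 = 228; y0_4 = 136; x1_4 = 272; y1_4 = 240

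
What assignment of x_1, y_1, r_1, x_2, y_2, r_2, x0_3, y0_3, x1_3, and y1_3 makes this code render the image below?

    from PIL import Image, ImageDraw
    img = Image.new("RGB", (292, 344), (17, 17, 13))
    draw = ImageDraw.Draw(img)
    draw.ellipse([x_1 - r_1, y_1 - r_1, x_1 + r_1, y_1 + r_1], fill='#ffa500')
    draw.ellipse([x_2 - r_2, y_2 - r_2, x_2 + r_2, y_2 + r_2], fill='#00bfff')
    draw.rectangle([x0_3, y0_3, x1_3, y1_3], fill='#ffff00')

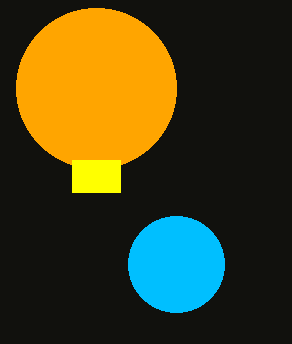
x_1 = 96, y_1 = 88, r_1 = 80, x_2 = 176, y_2 = 264, r_2 = 48, x0_3 = 72, y0_3 = 160, x1_3 = 120, y1_3 = 192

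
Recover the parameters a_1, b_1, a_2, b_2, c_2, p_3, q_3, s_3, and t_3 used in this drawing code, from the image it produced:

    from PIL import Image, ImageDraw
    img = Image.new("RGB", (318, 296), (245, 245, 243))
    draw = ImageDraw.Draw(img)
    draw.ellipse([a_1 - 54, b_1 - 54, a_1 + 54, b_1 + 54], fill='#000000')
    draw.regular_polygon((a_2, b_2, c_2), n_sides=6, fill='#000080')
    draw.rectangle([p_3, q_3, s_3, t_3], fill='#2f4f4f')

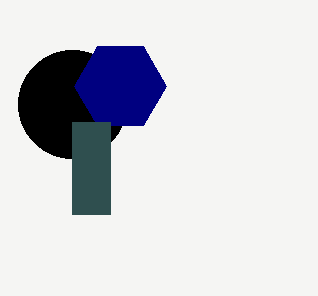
a_1 = 72
b_1 = 104
a_2 = 120
b_2 = 86
c_2 = 46
p_3 = 72
q_3 = 122
s_3 = 110
t_3 = 214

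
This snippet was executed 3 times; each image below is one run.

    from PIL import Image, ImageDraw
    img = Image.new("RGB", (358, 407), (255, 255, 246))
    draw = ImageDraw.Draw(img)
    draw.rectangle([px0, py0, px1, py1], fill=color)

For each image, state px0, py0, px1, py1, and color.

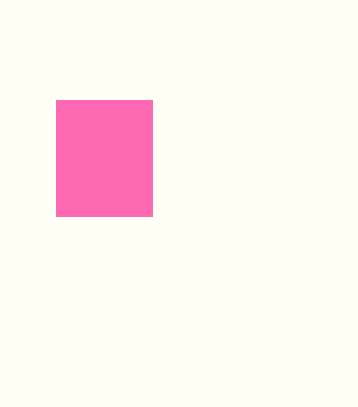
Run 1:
px0 = 56; py0 = 100; px1 = 152; py1 = 216; color = 'hotpink'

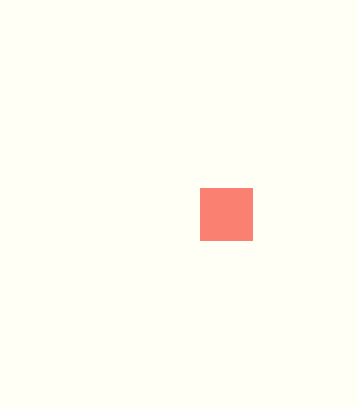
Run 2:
px0 = 200
py0 = 188
px1 = 252
py1 = 240
color = 'salmon'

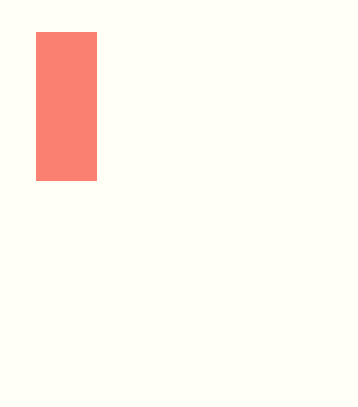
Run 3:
px0 = 36
py0 = 32
px1 = 96
py1 = 180
color = 'salmon'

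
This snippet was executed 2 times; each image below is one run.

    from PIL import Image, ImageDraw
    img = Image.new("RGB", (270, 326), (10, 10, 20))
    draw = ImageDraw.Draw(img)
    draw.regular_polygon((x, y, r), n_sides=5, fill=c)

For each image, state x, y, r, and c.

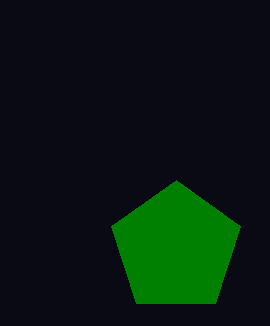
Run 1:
x = 176, y = 248, r = 68, c = 'green'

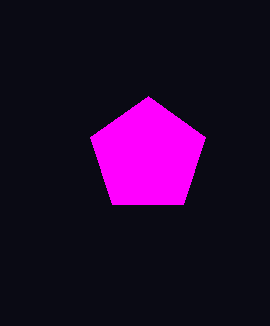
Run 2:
x = 148
y = 156
r = 60
c = 'magenta'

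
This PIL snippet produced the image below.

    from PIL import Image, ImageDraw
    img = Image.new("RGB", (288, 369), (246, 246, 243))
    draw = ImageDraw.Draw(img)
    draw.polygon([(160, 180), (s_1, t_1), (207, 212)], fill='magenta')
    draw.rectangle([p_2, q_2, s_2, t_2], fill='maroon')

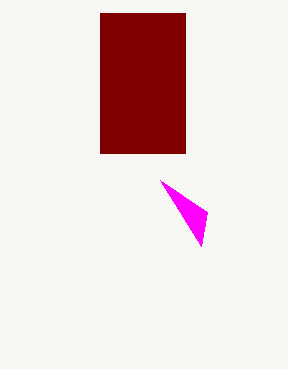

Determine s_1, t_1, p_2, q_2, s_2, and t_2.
s_1 = 201
t_1 = 246
p_2 = 100
q_2 = 13
s_2 = 185
t_2 = 153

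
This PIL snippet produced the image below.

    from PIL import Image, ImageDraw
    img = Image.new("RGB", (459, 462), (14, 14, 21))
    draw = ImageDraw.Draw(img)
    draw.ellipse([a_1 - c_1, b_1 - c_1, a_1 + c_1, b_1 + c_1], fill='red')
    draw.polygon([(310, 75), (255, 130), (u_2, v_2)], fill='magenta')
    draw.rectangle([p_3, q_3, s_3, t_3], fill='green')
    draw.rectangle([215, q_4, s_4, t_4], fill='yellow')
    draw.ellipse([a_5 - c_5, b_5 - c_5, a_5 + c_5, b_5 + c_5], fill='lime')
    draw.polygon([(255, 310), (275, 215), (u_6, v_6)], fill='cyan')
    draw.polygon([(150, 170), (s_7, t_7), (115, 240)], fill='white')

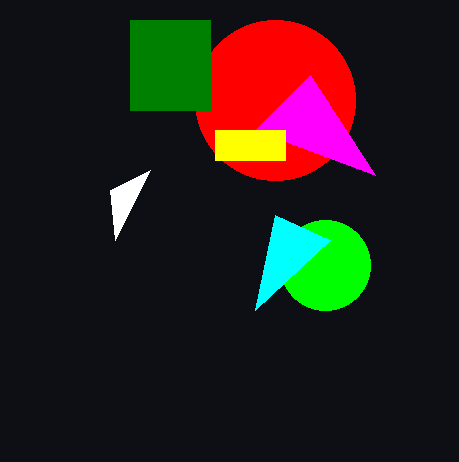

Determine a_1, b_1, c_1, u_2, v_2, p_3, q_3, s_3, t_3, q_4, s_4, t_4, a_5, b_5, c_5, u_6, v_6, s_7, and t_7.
a_1 = 275; b_1 = 100; c_1 = 80; u_2 = 375; v_2 = 175; p_3 = 130; q_3 = 20; s_3 = 210; t_3 = 110; q_4 = 130; s_4 = 285; t_4 = 160; a_5 = 325; b_5 = 265; c_5 = 45; u_6 = 330; v_6 = 240; s_7 = 110; t_7 = 190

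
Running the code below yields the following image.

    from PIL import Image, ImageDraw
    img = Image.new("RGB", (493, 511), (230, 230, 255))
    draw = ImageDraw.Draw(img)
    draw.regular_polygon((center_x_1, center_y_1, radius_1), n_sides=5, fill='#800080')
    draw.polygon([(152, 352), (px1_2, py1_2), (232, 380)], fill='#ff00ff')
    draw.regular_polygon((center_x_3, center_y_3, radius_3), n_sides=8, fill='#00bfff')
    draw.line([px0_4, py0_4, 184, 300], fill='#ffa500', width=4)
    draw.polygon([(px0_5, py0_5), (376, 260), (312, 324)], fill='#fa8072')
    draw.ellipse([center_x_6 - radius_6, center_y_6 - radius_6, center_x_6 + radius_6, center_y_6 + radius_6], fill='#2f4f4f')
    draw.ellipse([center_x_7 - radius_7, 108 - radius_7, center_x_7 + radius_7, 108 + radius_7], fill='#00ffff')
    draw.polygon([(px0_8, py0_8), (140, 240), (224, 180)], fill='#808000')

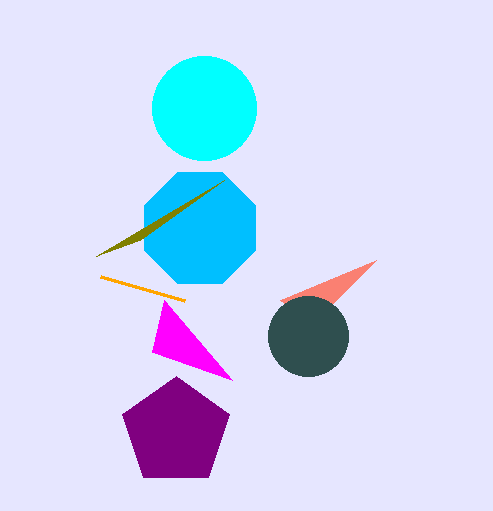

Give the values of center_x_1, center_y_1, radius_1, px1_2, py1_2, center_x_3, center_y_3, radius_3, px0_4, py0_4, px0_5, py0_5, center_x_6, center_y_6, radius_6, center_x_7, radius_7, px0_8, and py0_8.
center_x_1 = 176
center_y_1 = 432
radius_1 = 56
px1_2 = 164
py1_2 = 300
center_x_3 = 200
center_y_3 = 228
radius_3 = 60
px0_4 = 100
py0_4 = 276
px0_5 = 280
py0_5 = 300
center_x_6 = 308
center_y_6 = 336
radius_6 = 40
center_x_7 = 204
radius_7 = 52
px0_8 = 96
py0_8 = 256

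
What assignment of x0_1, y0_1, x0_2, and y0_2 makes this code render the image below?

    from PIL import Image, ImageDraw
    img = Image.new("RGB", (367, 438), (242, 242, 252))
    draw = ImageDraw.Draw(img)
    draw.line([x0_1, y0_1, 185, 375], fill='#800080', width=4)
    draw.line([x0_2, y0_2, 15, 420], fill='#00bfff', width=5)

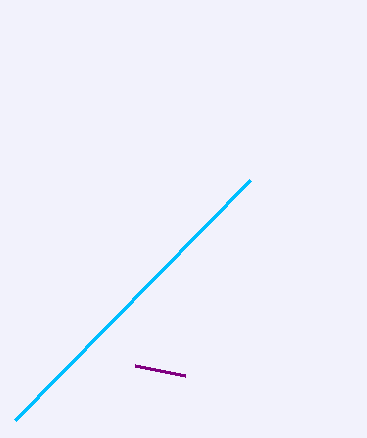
x0_1 = 135; y0_1 = 365; x0_2 = 250; y0_2 = 180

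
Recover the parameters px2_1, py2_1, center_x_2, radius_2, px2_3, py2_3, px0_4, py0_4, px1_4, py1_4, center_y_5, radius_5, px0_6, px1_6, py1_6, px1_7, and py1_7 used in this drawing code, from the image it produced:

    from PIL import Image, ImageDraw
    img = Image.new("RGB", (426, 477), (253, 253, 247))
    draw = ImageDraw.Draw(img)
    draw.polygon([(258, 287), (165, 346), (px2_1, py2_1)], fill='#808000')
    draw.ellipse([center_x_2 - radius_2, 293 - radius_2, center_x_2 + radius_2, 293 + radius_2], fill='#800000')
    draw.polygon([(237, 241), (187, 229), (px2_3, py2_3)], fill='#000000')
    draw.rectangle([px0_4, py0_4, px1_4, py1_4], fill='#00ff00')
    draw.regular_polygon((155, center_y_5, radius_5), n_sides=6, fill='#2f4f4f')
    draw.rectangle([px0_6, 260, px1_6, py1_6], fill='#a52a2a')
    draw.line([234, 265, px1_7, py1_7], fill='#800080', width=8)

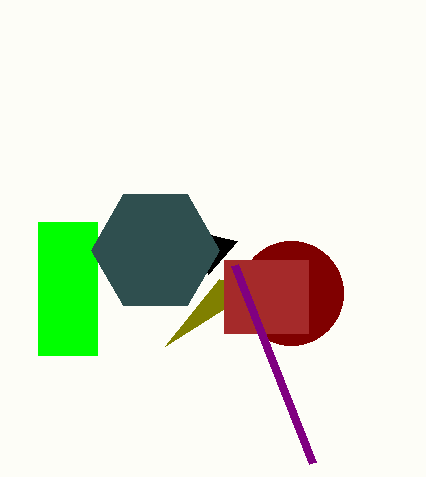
px2_1 = 219
py2_1 = 279
center_x_2 = 291
radius_2 = 52
px2_3 = 208
py2_3 = 274
px0_4 = 38
py0_4 = 222
px1_4 = 97
py1_4 = 355
center_y_5 = 250
radius_5 = 64
px0_6 = 224
px1_6 = 308
py1_6 = 333
px1_7 = 312
py1_7 = 463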